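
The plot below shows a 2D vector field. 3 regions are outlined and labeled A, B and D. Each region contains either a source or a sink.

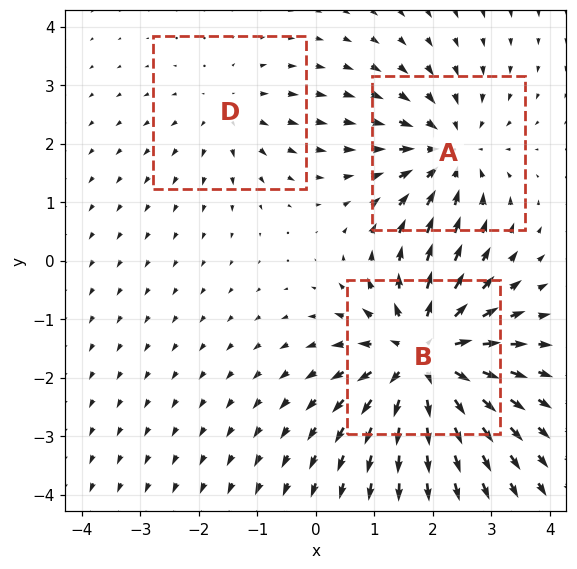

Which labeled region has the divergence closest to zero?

D

Divergence at each region's feature centre — A: about -3, B: about +5, D: about +2. Region D is closest to zero.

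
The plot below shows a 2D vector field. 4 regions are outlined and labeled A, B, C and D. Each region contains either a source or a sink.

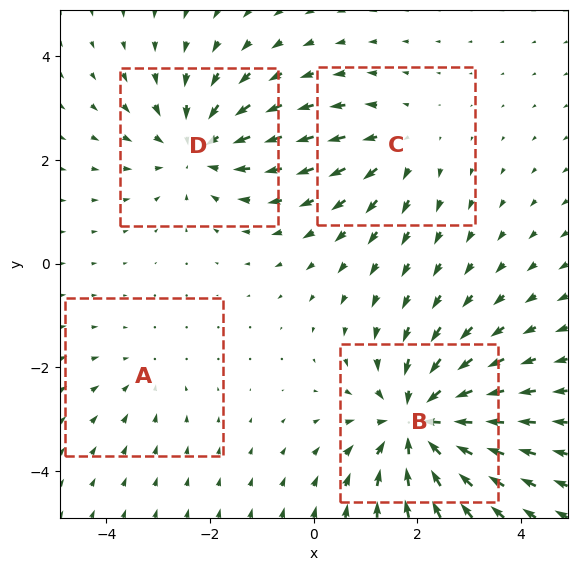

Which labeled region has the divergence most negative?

Divergence at each region's feature centre — A: about -2, B: about -6, C: about +3, D: about -4. Region B is most negative.

B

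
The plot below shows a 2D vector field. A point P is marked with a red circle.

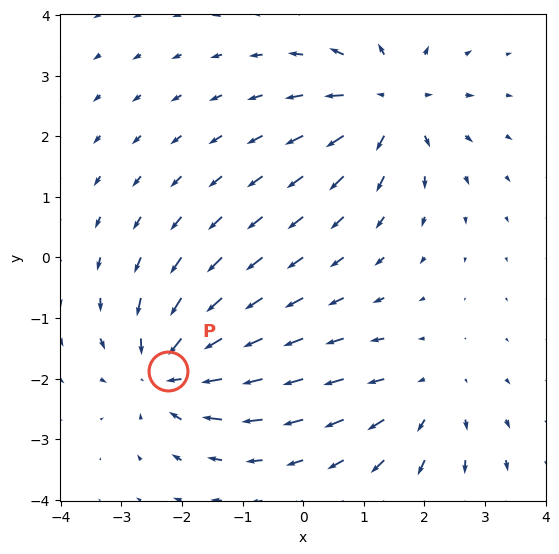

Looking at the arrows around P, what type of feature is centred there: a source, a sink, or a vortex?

At P (-2.2, -1.9) the arrows converge inward. Divergence about -5, curl ≈0 — negative divergence with near-zero curl is a sink.

sink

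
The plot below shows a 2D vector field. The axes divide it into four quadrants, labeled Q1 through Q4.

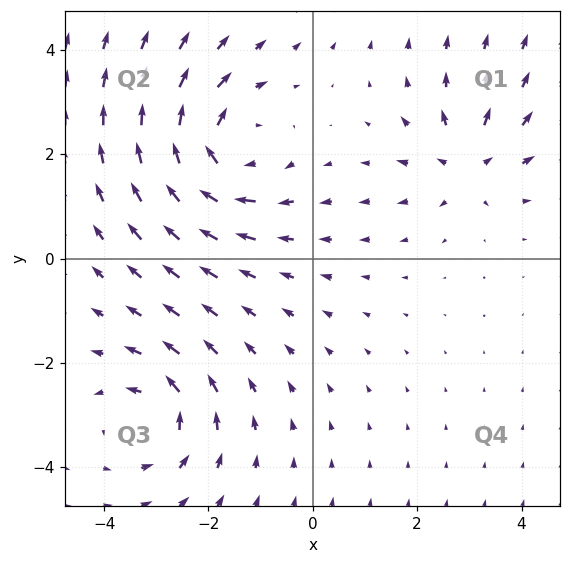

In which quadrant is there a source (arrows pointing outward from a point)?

The source sits at approximately (3.0, 1.8), which lies in quadrant Q1. The divergence there is about +4, positive as expected for a source.

Q1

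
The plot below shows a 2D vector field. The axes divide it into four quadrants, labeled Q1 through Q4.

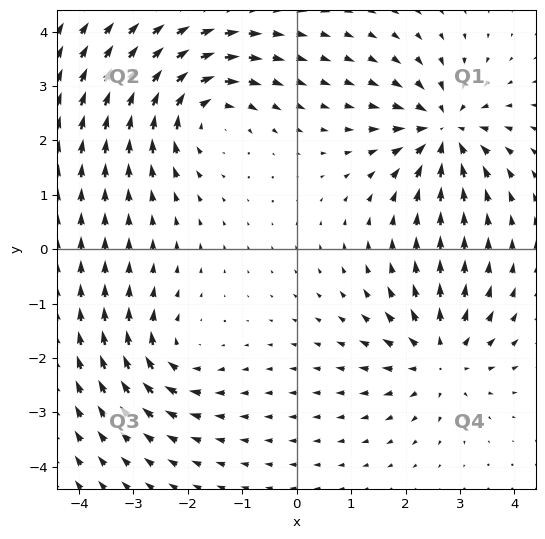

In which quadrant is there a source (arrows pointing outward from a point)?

The source sits at approximately (2.6, -2.0), which lies in quadrant Q4. The divergence there is about +5, positive as expected for a source.

Q4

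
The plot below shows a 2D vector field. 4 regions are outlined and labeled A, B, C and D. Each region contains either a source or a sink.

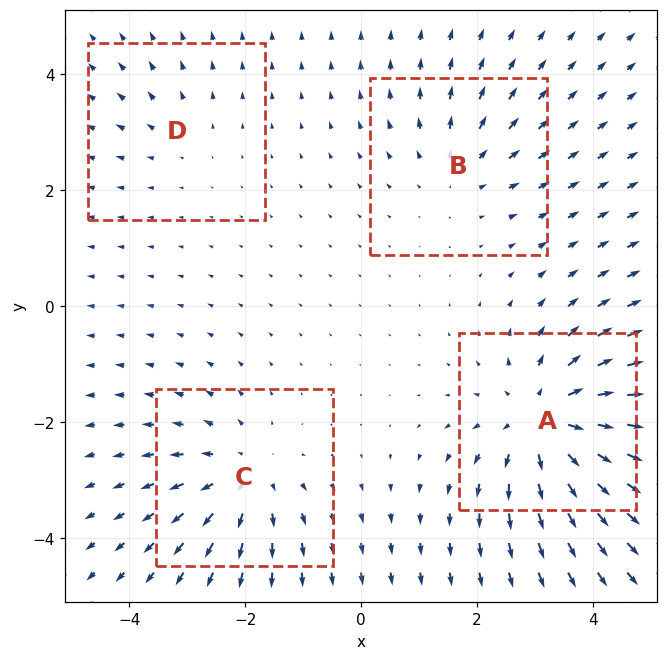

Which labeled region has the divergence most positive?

A

Divergence at each region's feature centre — A: about +6, B: about +3, C: about +4, D: about +2. Region A is most positive.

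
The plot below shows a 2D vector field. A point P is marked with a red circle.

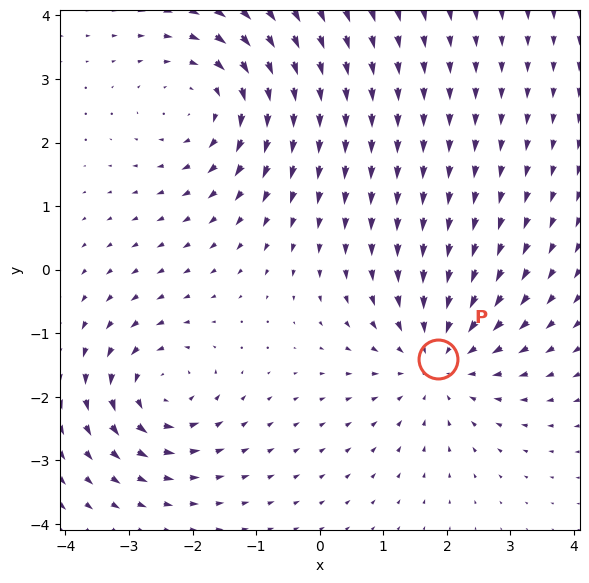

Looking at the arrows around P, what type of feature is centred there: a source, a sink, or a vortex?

At P (1.9, -1.4) the arrows converge inward. Divergence about -4, curl ≈0 — negative divergence with near-zero curl is a sink.

sink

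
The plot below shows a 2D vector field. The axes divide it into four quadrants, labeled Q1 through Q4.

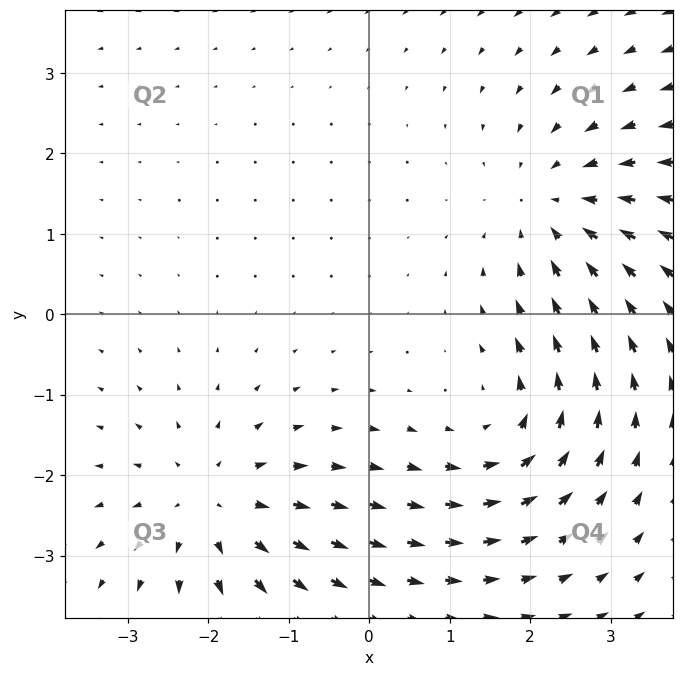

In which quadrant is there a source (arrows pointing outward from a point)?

Q3

The source sits at approximately (-1.9, -2.4), which lies in quadrant Q3. The divergence there is about +3, positive as expected for a source.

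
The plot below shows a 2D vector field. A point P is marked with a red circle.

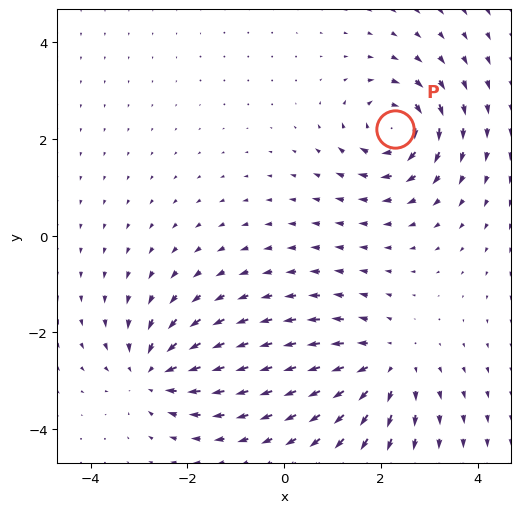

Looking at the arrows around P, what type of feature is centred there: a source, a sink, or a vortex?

At P (2.3, 2.2) the arrows circulate clockwise. Divergence ≈0, curl about -5 — near-zero divergence with nonzero curl is a vortex.

vortex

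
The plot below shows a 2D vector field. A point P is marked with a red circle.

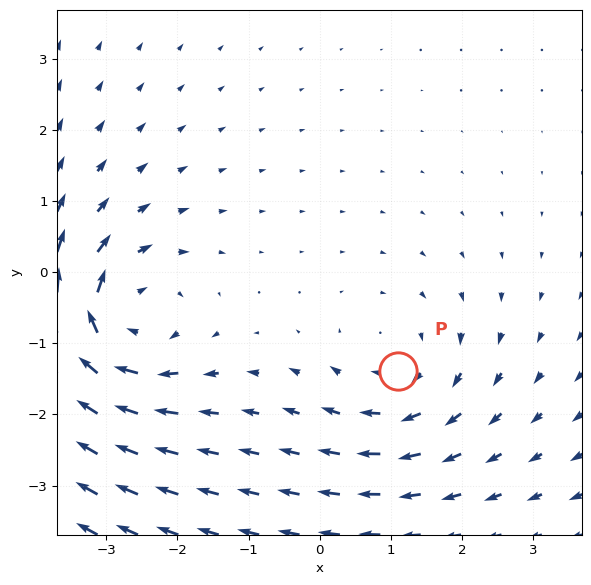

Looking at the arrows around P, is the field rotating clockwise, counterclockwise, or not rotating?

Near P at (1.1, -1.4) the arrows circulate clockwise. The curl (z-component) there is about -3; negative curl means clockwise rotation.

clockwise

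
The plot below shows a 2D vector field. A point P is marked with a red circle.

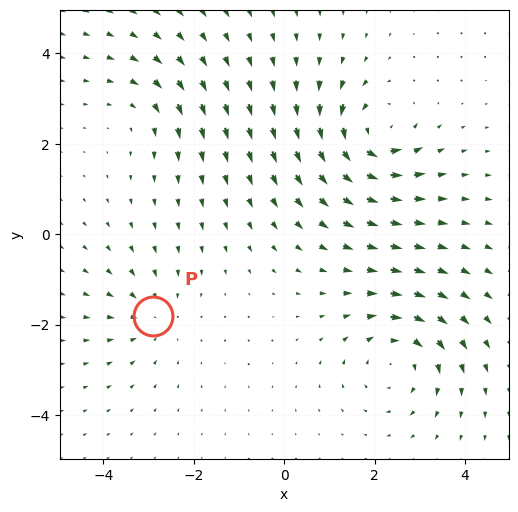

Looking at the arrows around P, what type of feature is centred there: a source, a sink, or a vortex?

sink

At P (-2.9, -1.8) the arrows converge inward. Divergence about -3, curl ≈0 — negative divergence with near-zero curl is a sink.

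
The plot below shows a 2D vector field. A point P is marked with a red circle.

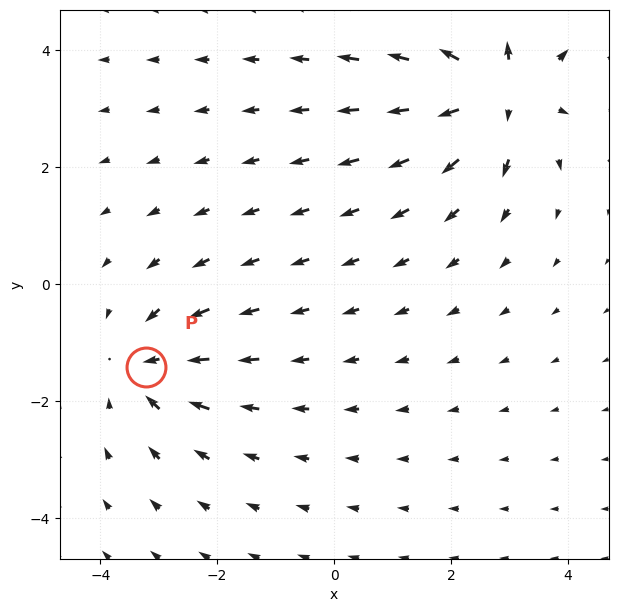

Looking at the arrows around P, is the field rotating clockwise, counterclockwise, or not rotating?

not rotating

Near P at (-3.2, -1.4) the arrows show no circulation. The curl there is ≈0.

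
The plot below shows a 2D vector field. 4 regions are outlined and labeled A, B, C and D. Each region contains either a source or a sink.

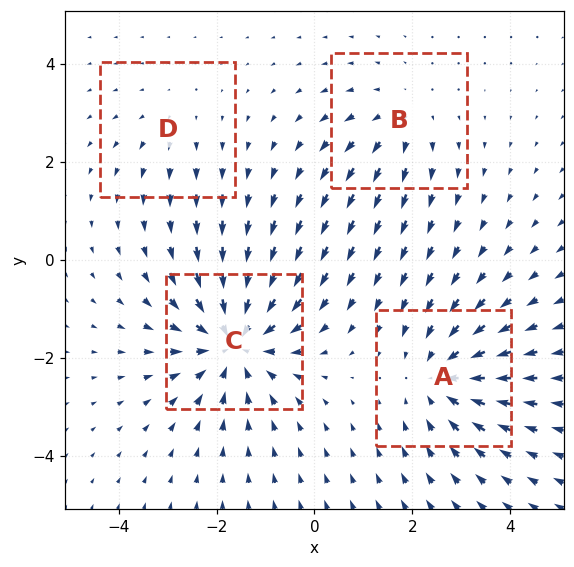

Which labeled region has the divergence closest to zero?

D

Divergence at each region's feature centre — A: about -4, B: about +3, C: about -6, D: about +2. Region D is closest to zero.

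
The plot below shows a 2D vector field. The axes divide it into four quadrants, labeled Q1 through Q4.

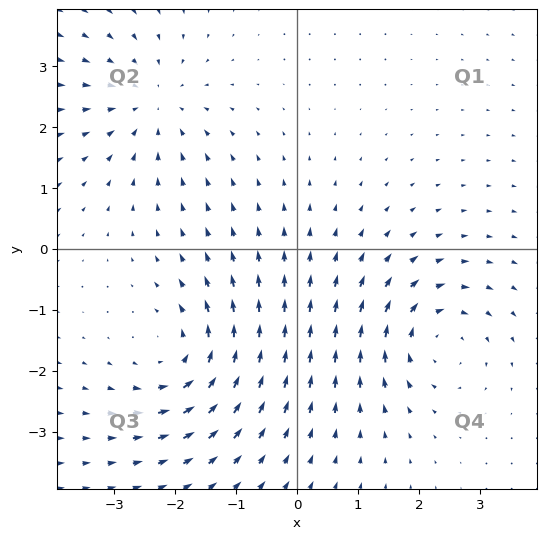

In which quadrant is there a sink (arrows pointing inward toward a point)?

Q2

The sink sits at approximately (-2.4, 2.4), which lies in quadrant Q2. The divergence there is about -3, negative as expected for a sink.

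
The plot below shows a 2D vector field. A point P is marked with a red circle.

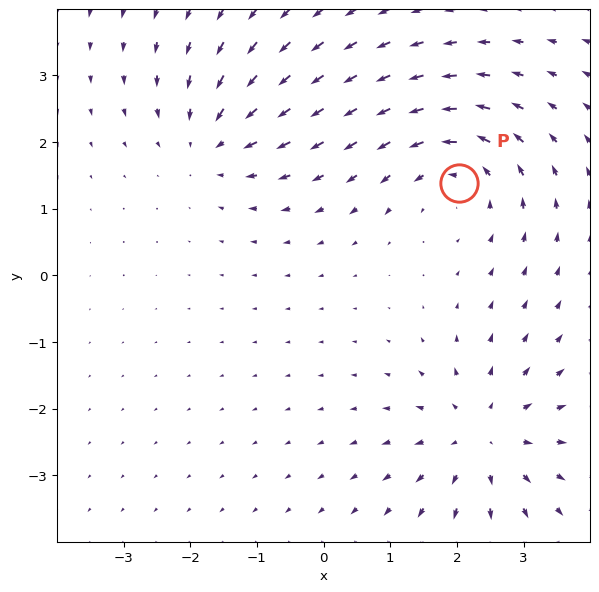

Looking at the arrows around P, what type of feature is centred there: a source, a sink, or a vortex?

vortex

At P (2.0, 1.4) the arrows circulate counterclockwise. Divergence ≈0, curl about +3 — near-zero divergence with nonzero curl is a vortex.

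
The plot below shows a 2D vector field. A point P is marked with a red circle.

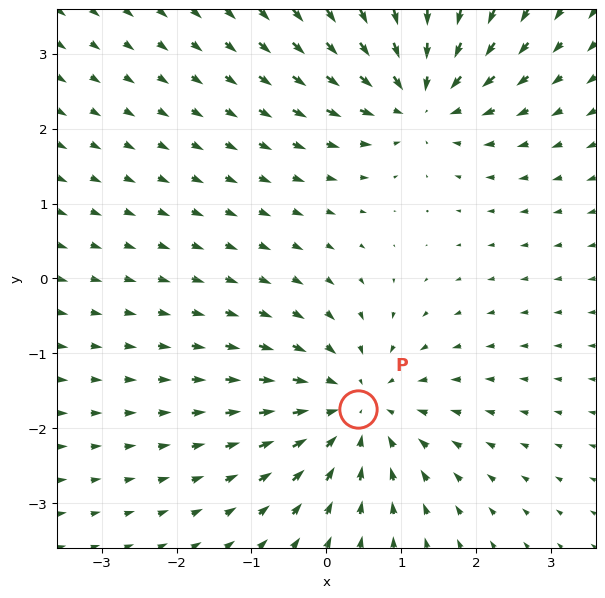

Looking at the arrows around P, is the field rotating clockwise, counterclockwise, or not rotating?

Near P at (0.4, -1.7) the arrows show no circulation. The curl there is ≈0.

not rotating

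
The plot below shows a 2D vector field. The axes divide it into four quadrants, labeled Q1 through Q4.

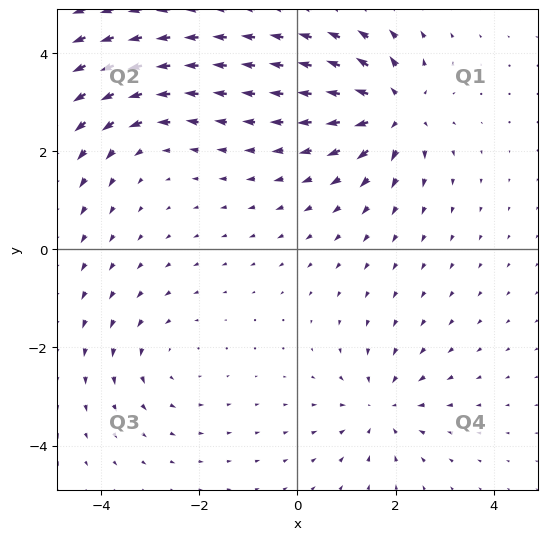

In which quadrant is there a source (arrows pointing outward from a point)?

The source sits at approximately (2.0, 2.8), which lies in quadrant Q1. The divergence there is about +7, positive as expected for a source.

Q1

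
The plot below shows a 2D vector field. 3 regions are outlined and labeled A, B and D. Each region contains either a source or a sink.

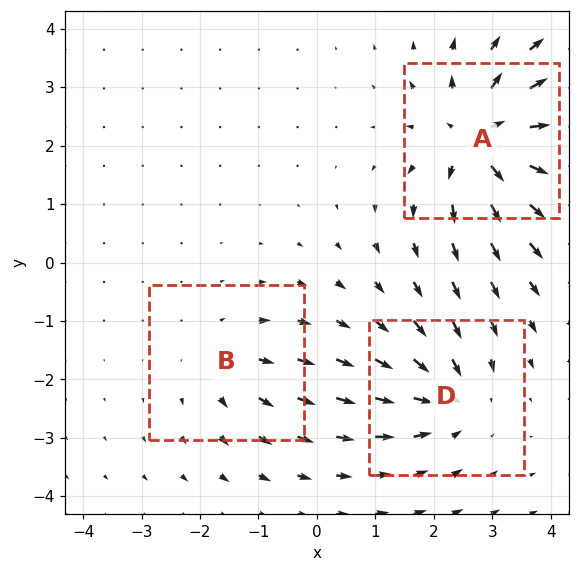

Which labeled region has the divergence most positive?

A

Divergence at each region's feature centre — A: about +6, B: about +2, D: about -4. Region A is most positive.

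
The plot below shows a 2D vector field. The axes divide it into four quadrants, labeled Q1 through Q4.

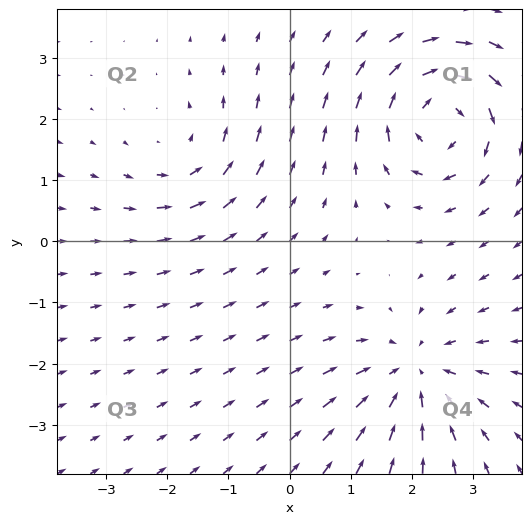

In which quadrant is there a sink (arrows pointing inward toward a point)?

The sink sits at approximately (2.1, -2.2), which lies in quadrant Q4. The divergence there is about -4, negative as expected for a sink.

Q4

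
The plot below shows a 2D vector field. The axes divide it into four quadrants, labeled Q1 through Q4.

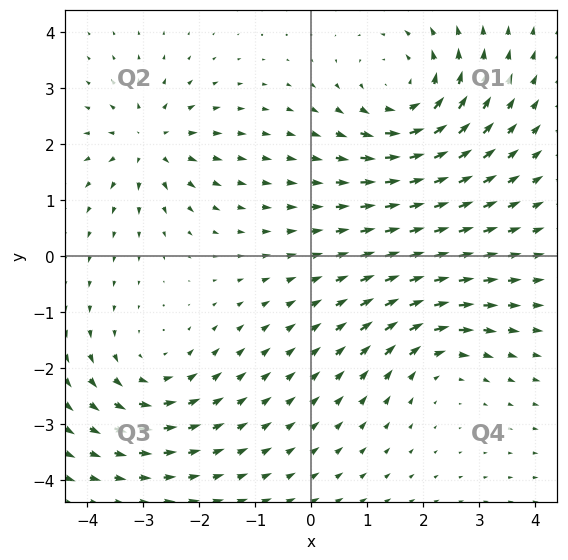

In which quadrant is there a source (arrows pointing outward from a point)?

Q2

The source sits at approximately (-2.9, 2.0), which lies in quadrant Q2. The divergence there is about +4, positive as expected for a source.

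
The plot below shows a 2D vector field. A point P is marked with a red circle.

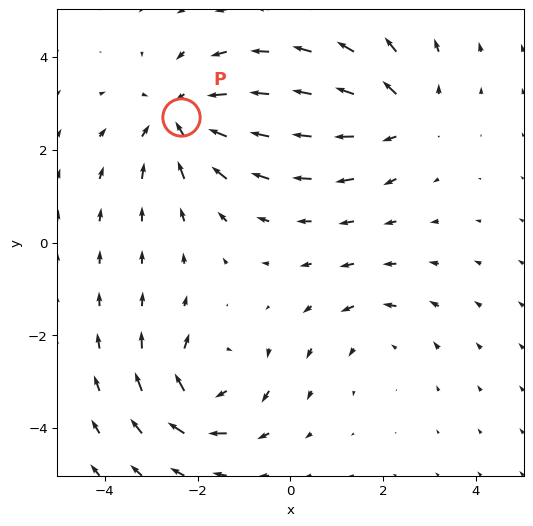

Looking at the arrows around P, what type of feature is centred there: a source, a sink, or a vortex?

At P (-2.4, 2.7) the arrows converge inward. Divergence about -5, curl ≈0 — negative divergence with near-zero curl is a sink.

sink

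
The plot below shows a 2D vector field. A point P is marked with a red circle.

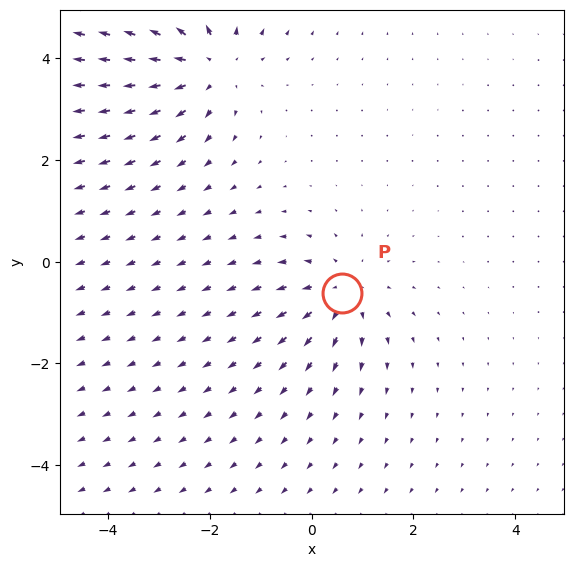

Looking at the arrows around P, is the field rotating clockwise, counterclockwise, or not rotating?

not rotating

Near P at (0.6, -0.6) the arrows show no circulation. The curl there is ≈0.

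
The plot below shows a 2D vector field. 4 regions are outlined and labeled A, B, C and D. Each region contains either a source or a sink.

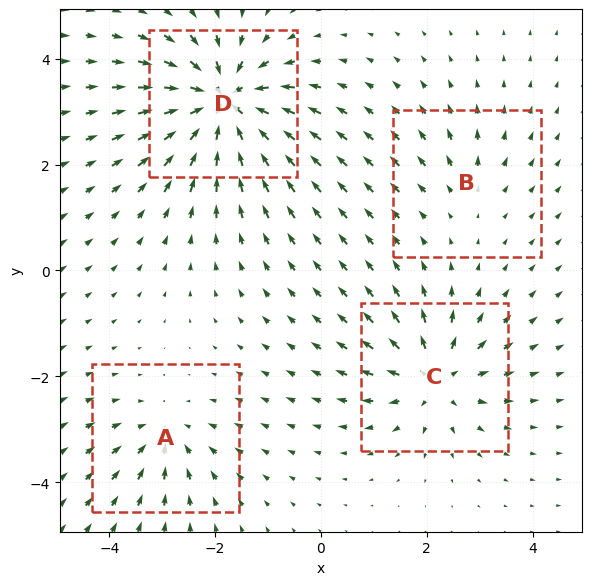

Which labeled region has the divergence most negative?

Divergence at each region's feature centre — A: about -4, B: about +2, C: about +6, D: about -9. Region D is most negative.

D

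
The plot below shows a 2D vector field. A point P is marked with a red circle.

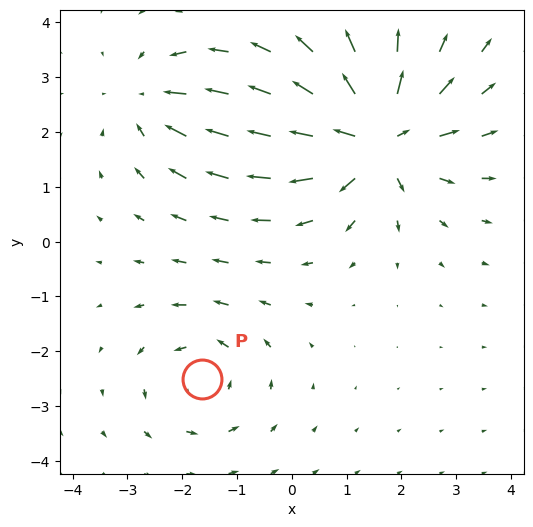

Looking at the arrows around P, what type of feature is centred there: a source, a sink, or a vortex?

vortex

At P (-1.6, -2.5) the arrows circulate counterclockwise. Divergence ≈0, curl about +3 — near-zero divergence with nonzero curl is a vortex.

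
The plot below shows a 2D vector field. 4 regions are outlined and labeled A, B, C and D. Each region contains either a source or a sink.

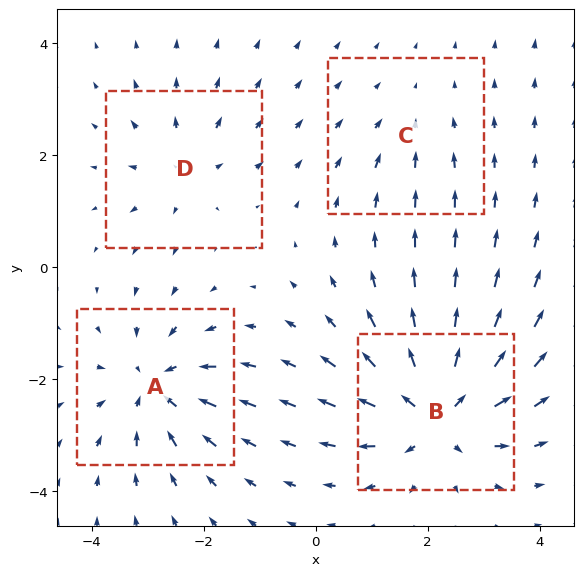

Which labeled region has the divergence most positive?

B

Divergence at each region's feature centre — A: about -6, B: about +7, C: about -2, D: about +4. Region B is most positive.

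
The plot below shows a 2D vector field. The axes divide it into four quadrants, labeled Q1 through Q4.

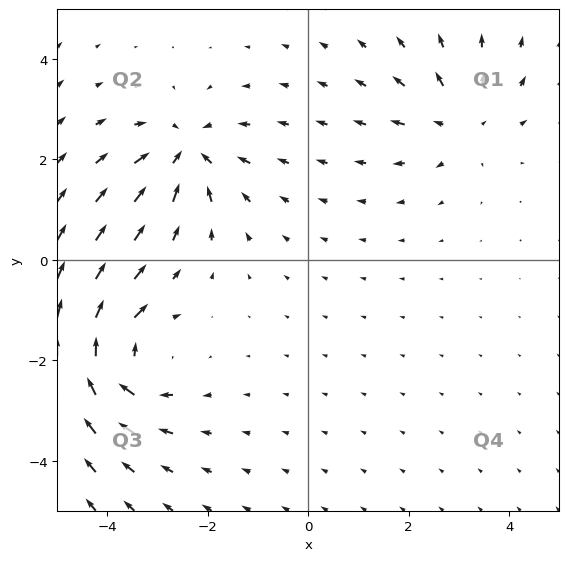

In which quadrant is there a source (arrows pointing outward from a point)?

Q1

The source sits at approximately (3.0, 2.8), which lies in quadrant Q1. The divergence there is about +3, positive as expected for a source.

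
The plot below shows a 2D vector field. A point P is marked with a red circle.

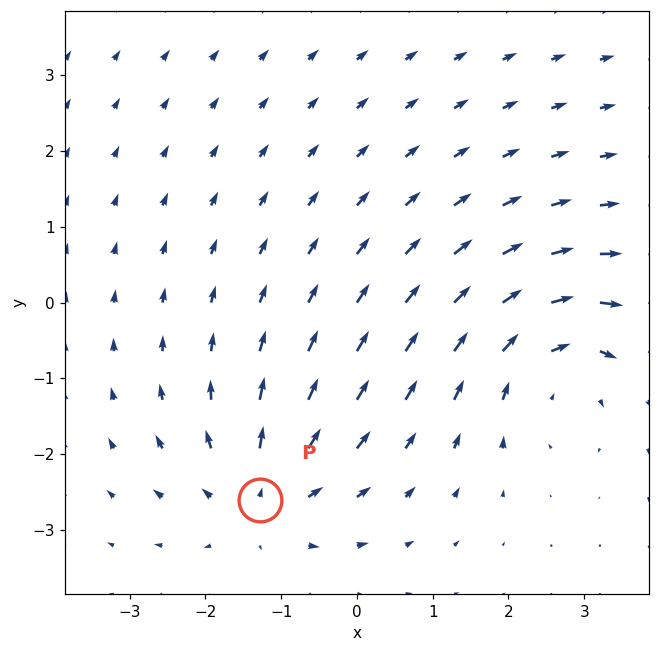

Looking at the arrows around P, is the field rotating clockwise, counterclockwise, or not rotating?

not rotating

Near P at (-1.3, -2.6) the arrows show no circulation. The curl there is ≈0.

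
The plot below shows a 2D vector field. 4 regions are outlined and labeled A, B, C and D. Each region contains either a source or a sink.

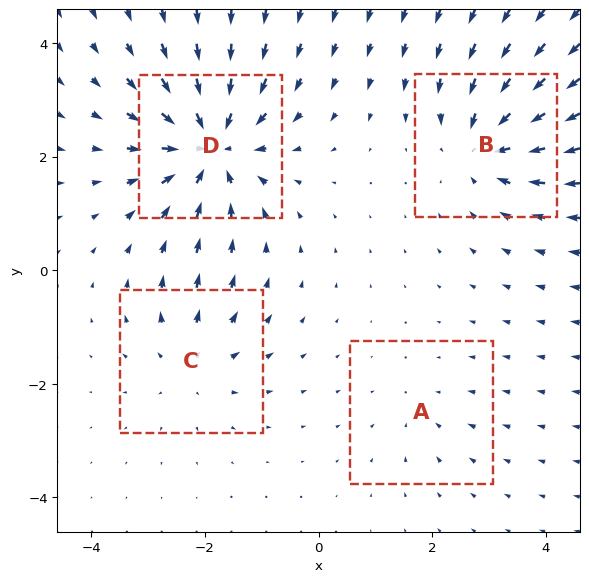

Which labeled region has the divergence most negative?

Divergence at each region's feature centre — A: about -2, B: about -5, C: about +4, D: about -8. Region D is most negative.

D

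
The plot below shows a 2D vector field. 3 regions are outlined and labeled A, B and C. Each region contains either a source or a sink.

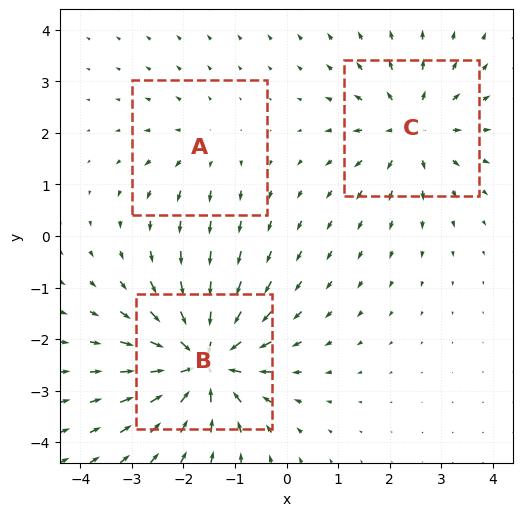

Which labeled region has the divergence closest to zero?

A

Divergence at each region's feature centre — A: about +2, B: about -6, C: about +4. Region A is closest to zero.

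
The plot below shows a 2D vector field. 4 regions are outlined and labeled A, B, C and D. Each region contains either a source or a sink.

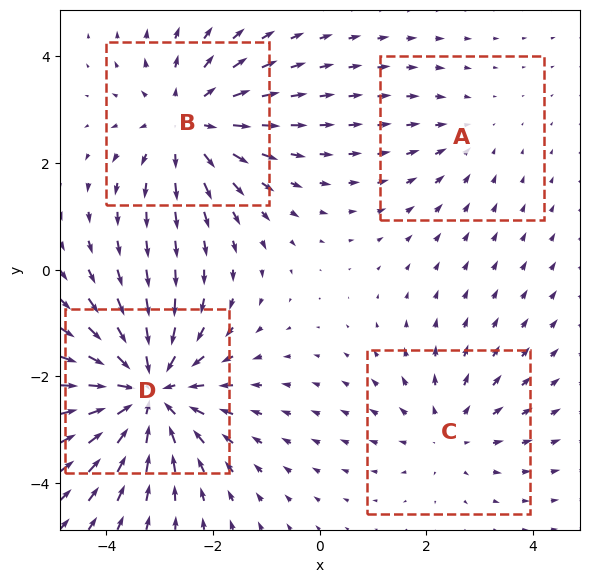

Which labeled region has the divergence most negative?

D

Divergence at each region's feature centre — A: about -2, B: about +4, C: about +3, D: about -6. Region D is most negative.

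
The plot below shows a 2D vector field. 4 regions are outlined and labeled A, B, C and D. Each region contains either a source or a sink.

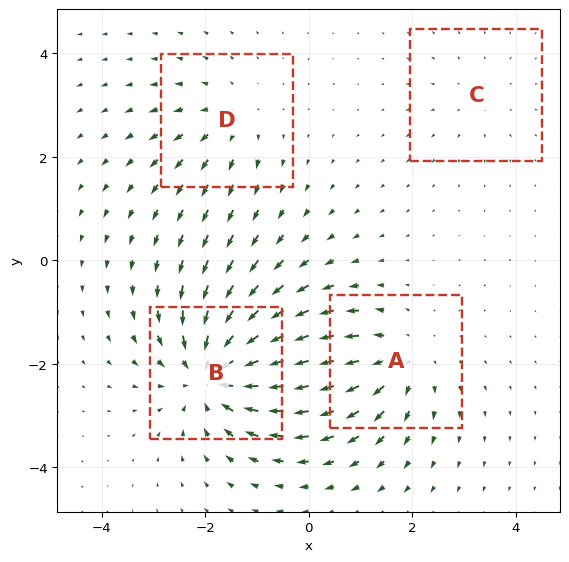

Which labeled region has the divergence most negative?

Divergence at each region's feature centre — A: about +4, B: about -7, C: about +2, D: about +3. Region B is most negative.

B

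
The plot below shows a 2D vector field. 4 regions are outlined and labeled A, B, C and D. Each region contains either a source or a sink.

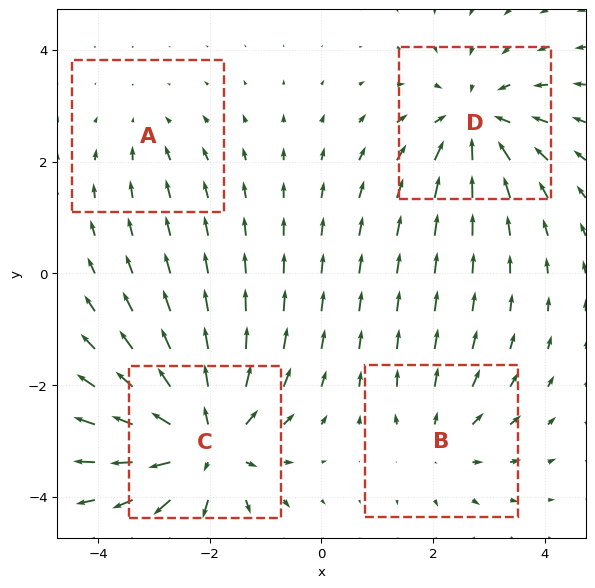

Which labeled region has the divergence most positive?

C

Divergence at each region's feature centre — A: about -2, B: about +3, C: about +6, D: about -5. Region C is most positive.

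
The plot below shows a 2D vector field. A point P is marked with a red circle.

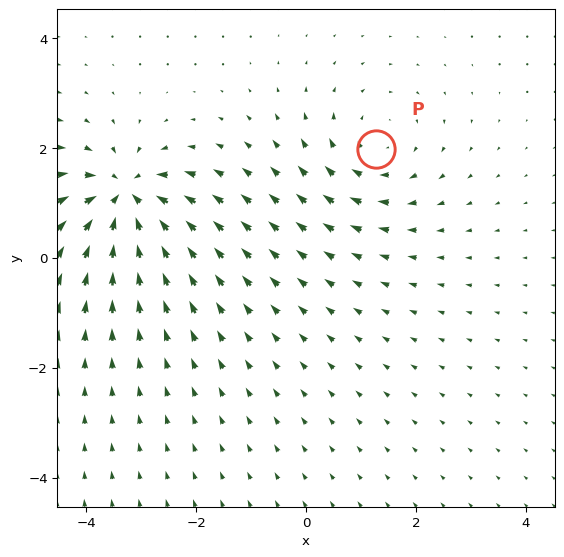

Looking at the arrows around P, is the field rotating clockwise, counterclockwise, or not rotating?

Near P at (1.3, 2.0) the arrows circulate clockwise. The curl (z-component) there is about -3; negative curl means clockwise rotation.

clockwise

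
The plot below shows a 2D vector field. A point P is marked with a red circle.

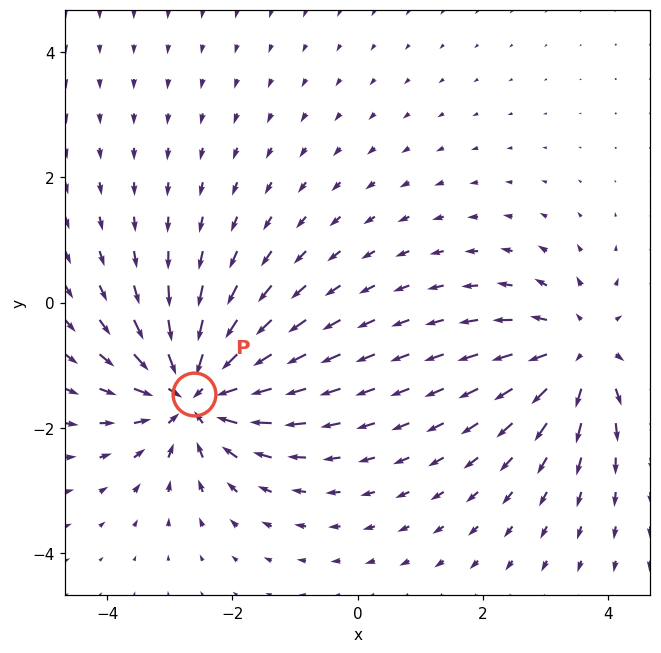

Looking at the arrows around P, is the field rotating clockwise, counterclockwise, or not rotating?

Near P at (-2.6, -1.5) the arrows show no circulation. The curl there is ≈0.

not rotating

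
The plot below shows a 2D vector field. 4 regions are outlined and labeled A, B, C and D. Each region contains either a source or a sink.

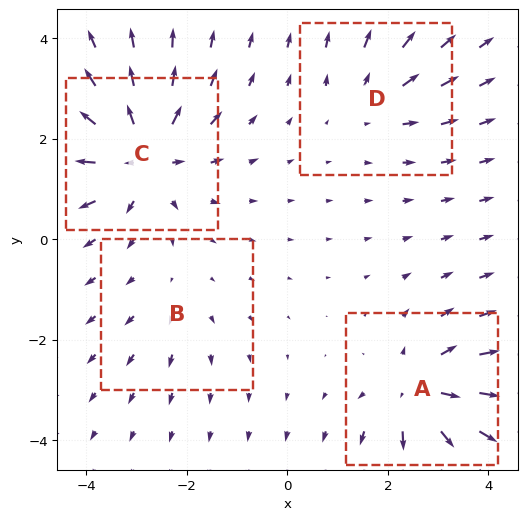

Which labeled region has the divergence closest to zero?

B

Divergence at each region's feature centre — A: about +6, B: about +2, C: about +7, D: about +3. Region B is closest to zero.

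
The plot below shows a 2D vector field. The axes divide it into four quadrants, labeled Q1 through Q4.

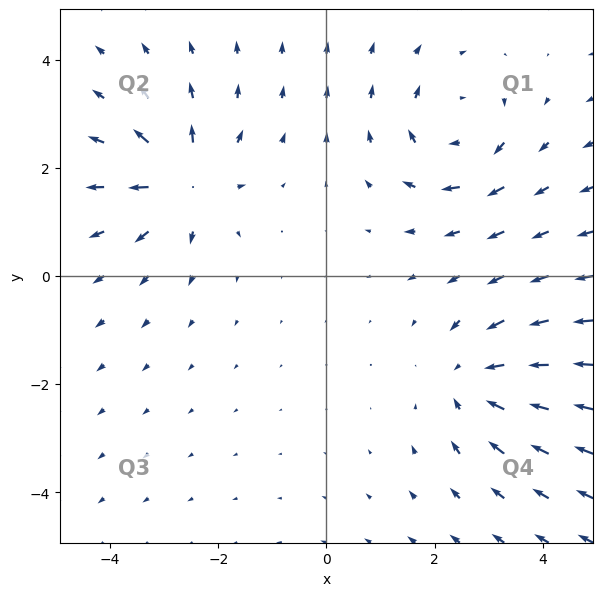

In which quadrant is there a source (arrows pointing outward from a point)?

Q2

The source sits at approximately (-2.7, 1.7), which lies in quadrant Q2. The divergence there is about +5, positive as expected for a source.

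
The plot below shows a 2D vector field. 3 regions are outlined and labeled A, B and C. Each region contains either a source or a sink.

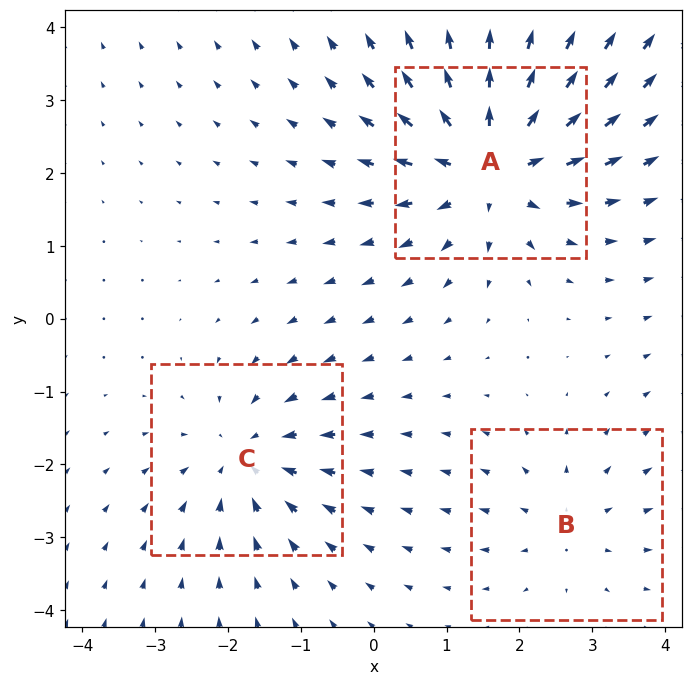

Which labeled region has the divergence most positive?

Divergence at each region's feature centre — A: about +5, B: about +2, C: about -3. Region A is most positive.

A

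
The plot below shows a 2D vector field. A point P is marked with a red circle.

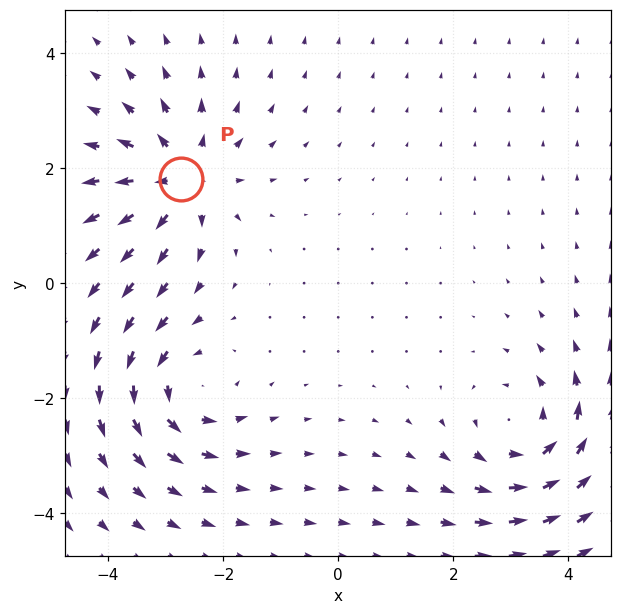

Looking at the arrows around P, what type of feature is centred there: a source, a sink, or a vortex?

At P (-2.7, 1.8) the arrows spread outward. Divergence about +5, curl ≈0 — positive divergence with near-zero curl is a source.

source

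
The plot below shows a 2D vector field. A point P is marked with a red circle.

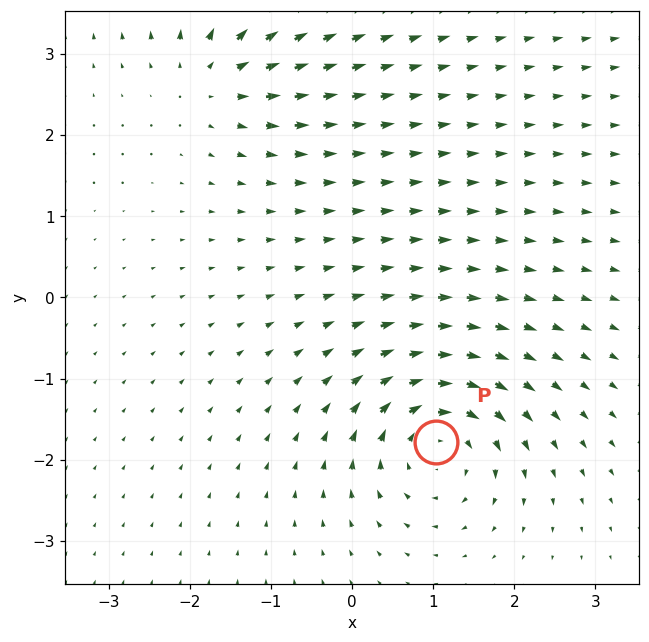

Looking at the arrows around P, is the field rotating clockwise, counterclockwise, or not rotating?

clockwise

Near P at (1.0, -1.8) the arrows circulate clockwise. The curl (z-component) there is about -7; negative curl means clockwise rotation.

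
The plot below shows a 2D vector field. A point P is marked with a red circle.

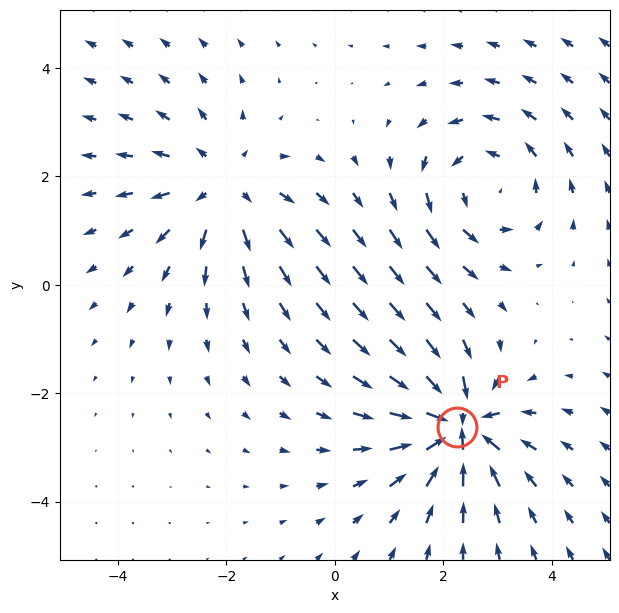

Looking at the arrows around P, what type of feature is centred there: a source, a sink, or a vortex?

sink

At P (2.3, -2.6) the arrows converge inward. Divergence about -7, curl ≈0 — negative divergence with near-zero curl is a sink.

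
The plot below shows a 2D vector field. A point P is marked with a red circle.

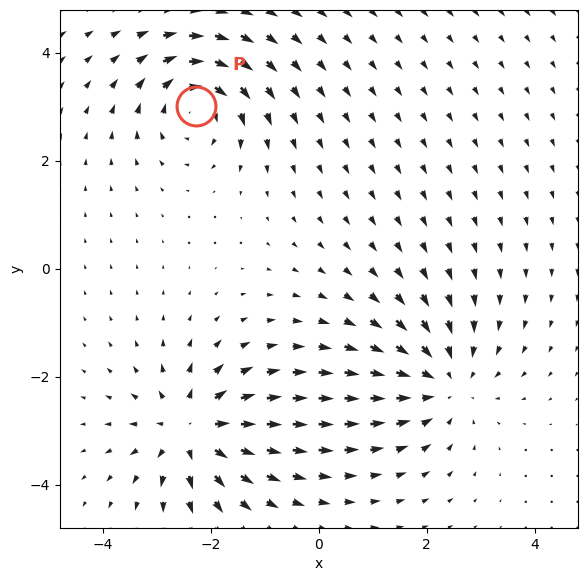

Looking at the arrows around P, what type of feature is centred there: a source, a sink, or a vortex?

At P (-2.3, 3.0) the arrows circulate clockwise. Divergence ≈0, curl about -5 — near-zero divergence with nonzero curl is a vortex.

vortex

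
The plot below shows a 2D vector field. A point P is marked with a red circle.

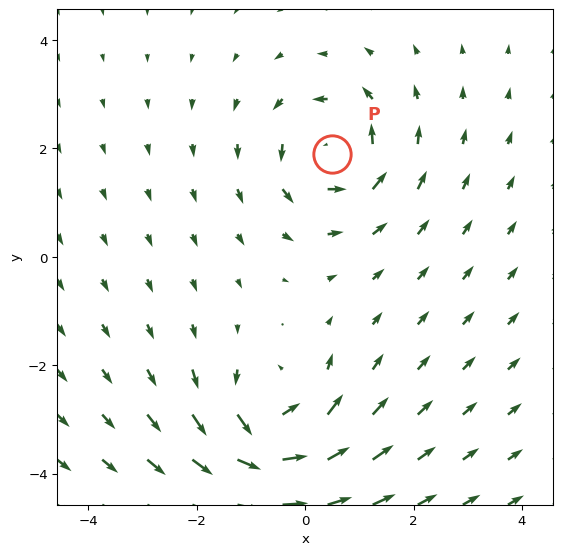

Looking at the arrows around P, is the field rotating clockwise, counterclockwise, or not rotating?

counterclockwise

Near P at (0.5, 1.9) the arrows circulate counterclockwise. The curl (z-component) there is about +5; positive curl means counterclockwise rotation.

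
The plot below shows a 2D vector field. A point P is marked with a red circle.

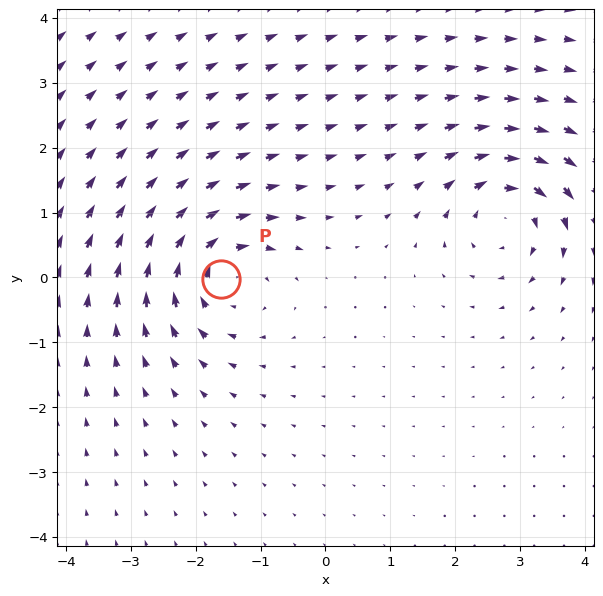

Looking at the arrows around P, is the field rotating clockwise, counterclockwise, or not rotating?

Near P at (-1.6, -0.0) the arrows circulate clockwise. The curl (z-component) there is about -5; negative curl means clockwise rotation.

clockwise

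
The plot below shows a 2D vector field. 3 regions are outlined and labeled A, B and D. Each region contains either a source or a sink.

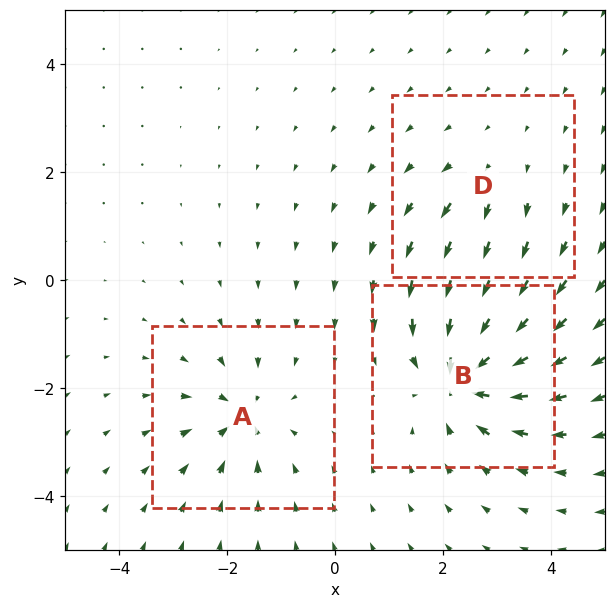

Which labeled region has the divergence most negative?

B

Divergence at each region's feature centre — A: about -4, B: about -6, D: about +2. Region B is most negative.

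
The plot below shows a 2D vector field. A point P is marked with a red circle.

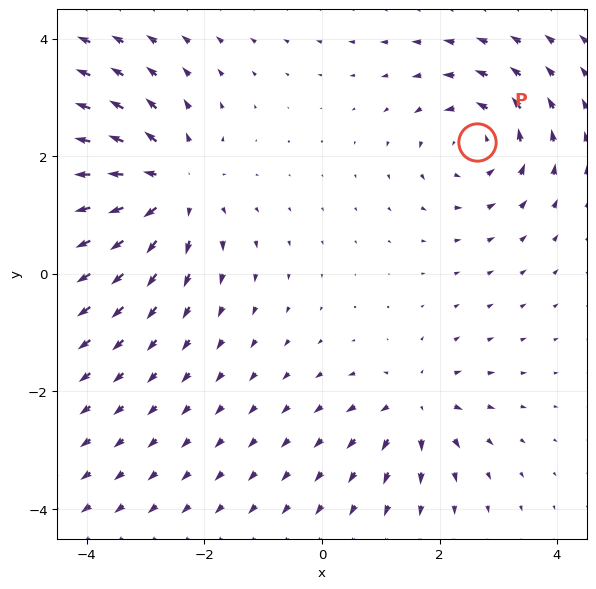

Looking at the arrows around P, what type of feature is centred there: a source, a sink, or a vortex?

vortex

At P (2.6, 2.2) the arrows circulate counterclockwise. Divergence ≈0, curl about +4 — near-zero divergence with nonzero curl is a vortex.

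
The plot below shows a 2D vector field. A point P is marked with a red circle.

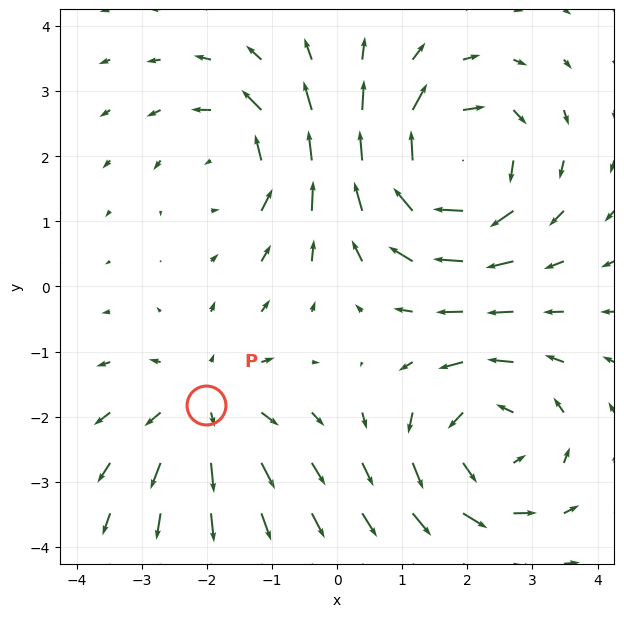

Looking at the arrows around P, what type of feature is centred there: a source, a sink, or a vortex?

At P (-2.0, -1.8) the arrows spread outward. Divergence about +2, curl ≈0 — positive divergence with near-zero curl is a source.

source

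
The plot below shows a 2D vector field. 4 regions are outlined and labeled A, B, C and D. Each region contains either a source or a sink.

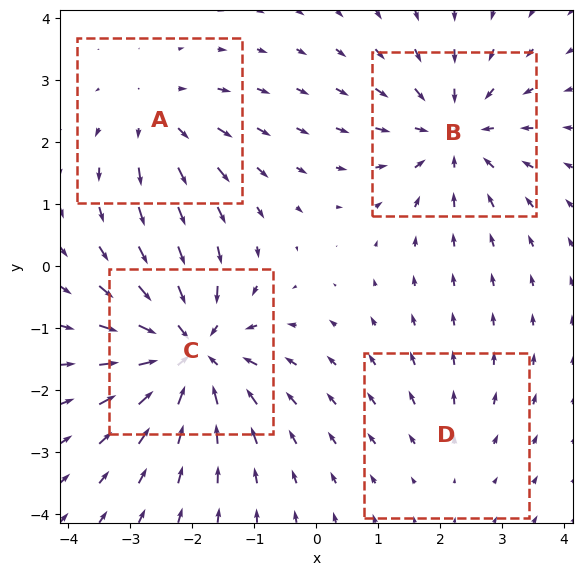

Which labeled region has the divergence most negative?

C

Divergence at each region's feature centre — A: about +3, B: about -5, C: about -7, D: about +2. Region C is most negative.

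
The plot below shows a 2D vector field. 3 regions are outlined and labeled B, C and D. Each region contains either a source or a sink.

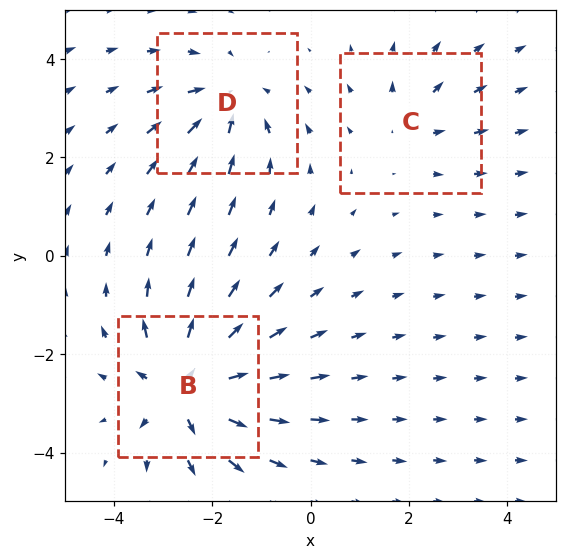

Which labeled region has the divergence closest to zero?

Divergence at each region's feature centre — B: about +5, C: about +2, D: about -3. Region C is closest to zero.

C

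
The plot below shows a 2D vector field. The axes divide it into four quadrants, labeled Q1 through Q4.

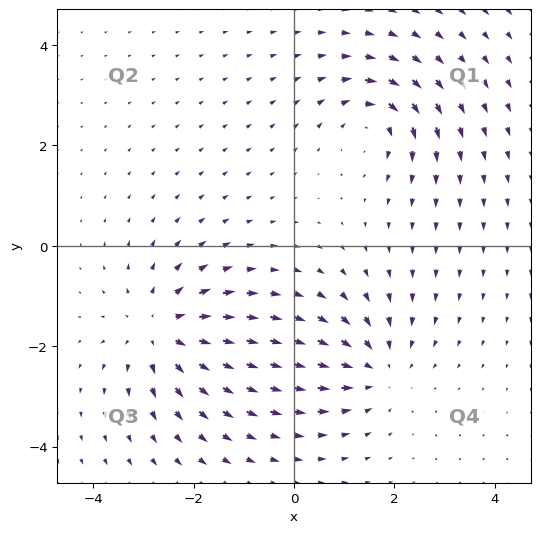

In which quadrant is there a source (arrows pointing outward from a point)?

Q3

The source sits at approximately (-2.7, -1.7), which lies in quadrant Q3. The divergence there is about +5, positive as expected for a source.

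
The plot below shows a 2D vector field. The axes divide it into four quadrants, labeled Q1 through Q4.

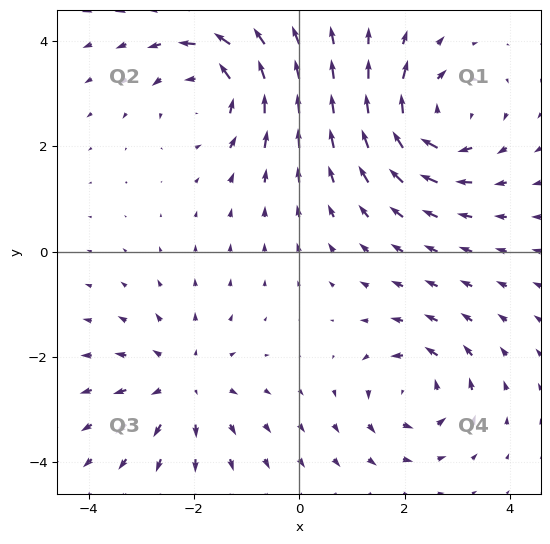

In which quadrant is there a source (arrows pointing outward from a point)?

Q3

The source sits at approximately (-2.2, -2.5), which lies in quadrant Q3. The divergence there is about +4, positive as expected for a source.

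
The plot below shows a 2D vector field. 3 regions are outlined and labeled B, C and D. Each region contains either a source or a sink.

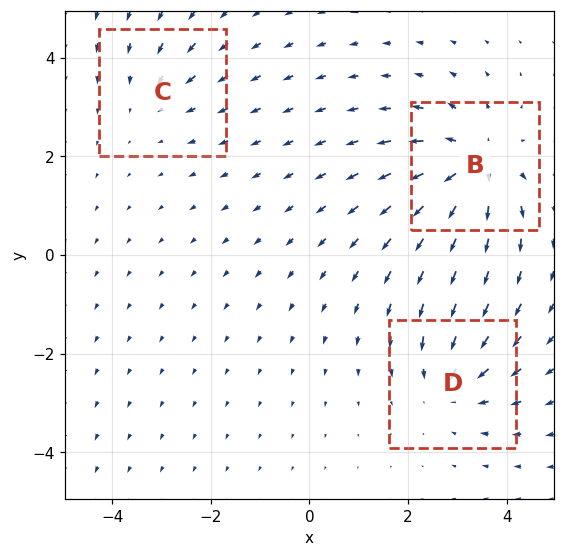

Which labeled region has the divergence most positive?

Divergence at each region's feature centre — B: about +4, C: about -2, D: about -3. Region B is most positive.

B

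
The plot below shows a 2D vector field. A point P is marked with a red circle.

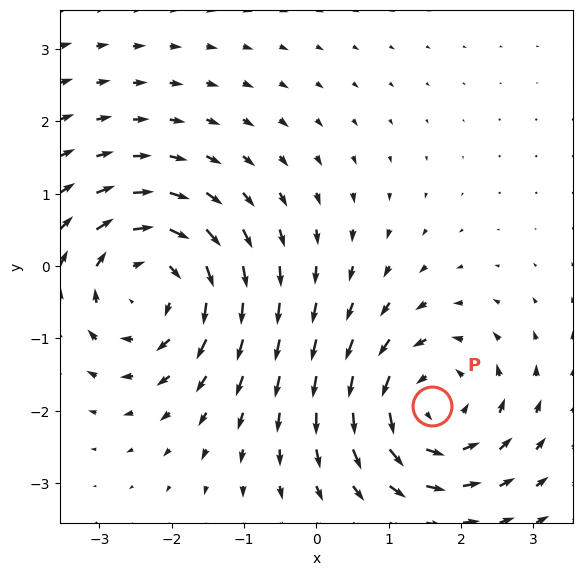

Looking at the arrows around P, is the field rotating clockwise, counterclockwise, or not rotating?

Near P at (1.6, -1.9) the arrows circulate counterclockwise. The curl (z-component) there is about +4; positive curl means counterclockwise rotation.

counterclockwise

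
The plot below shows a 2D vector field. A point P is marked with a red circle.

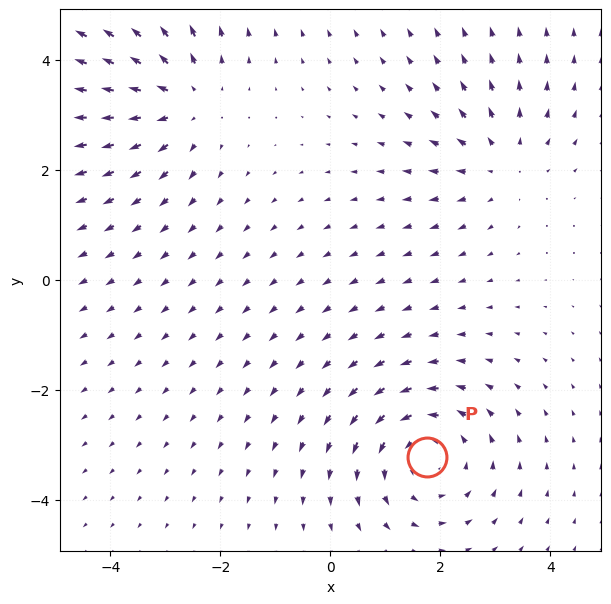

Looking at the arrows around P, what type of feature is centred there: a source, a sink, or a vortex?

At P (1.8, -3.2) the arrows circulate counterclockwise. Divergence ≈0, curl about +4 — near-zero divergence with nonzero curl is a vortex.

vortex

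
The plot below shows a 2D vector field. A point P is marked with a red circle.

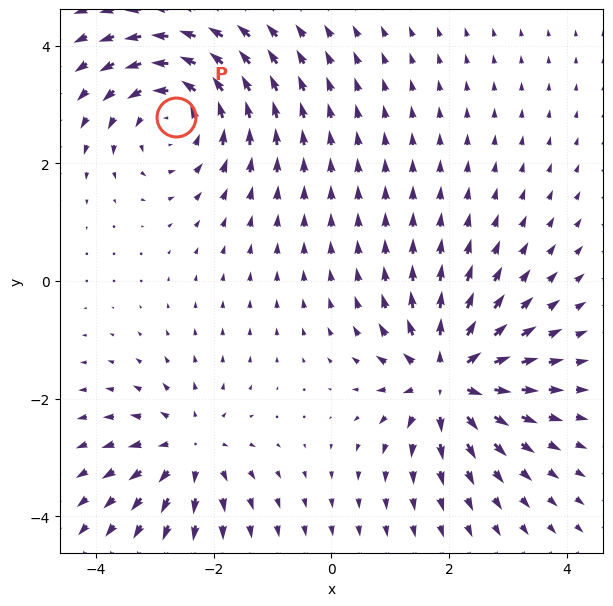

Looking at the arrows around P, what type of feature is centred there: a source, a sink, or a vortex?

At P (-2.6, 2.8) the arrows circulate counterclockwise. Divergence ≈0, curl about +4 — near-zero divergence with nonzero curl is a vortex.

vortex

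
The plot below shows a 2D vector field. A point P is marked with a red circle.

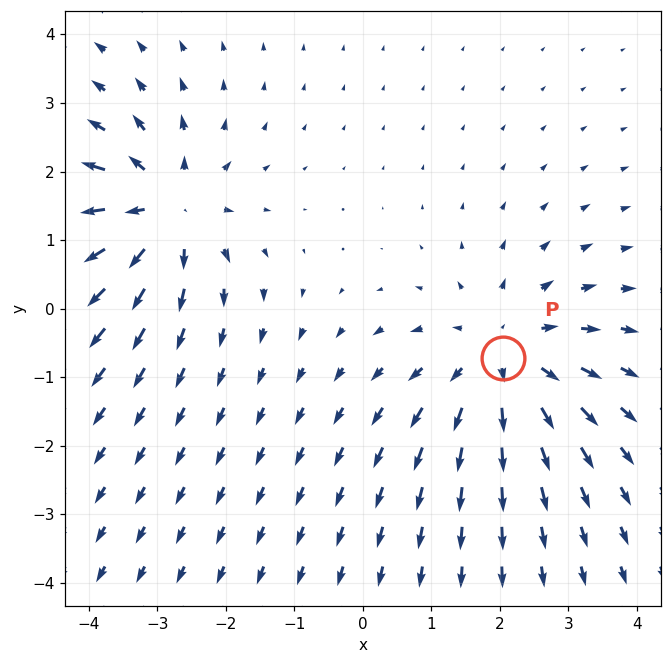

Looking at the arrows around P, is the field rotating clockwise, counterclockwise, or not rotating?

not rotating

Near P at (2.0, -0.7) the arrows show no circulation. The curl there is ≈0.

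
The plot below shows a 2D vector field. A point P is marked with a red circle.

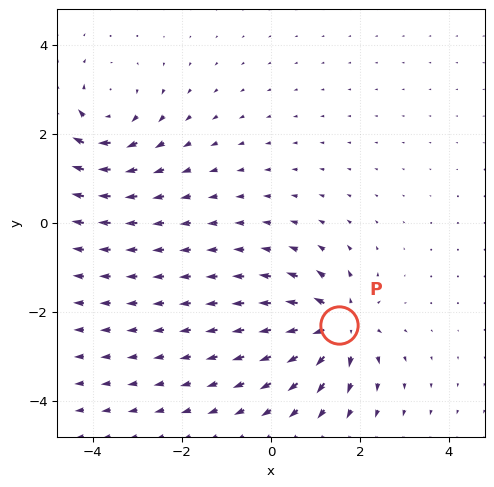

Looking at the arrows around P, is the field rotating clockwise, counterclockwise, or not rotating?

not rotating

Near P at (1.5, -2.3) the arrows show no circulation. The curl there is ≈0.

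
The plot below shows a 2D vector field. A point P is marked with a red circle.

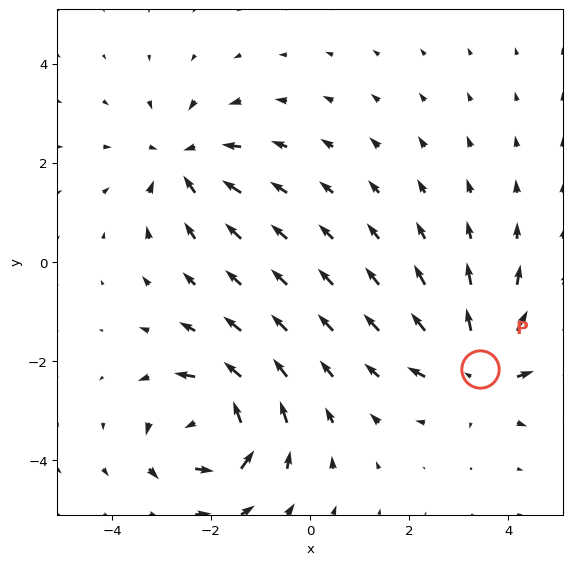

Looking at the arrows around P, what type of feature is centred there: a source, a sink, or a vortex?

At P (3.4, -2.2) the arrows spread outward. Divergence about +5, curl ≈0 — positive divergence with near-zero curl is a source.

source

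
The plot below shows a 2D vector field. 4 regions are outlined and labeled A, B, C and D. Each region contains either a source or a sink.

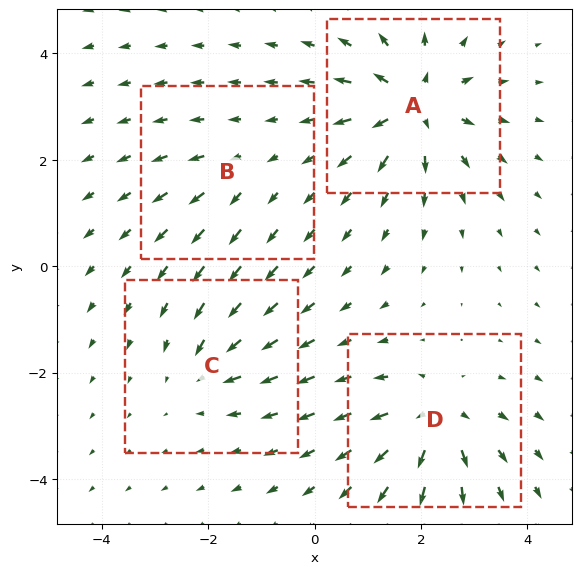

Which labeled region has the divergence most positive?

Divergence at each region's feature centre — A: about +8, B: about +2, C: about -4, D: about +6. Region A is most positive.

A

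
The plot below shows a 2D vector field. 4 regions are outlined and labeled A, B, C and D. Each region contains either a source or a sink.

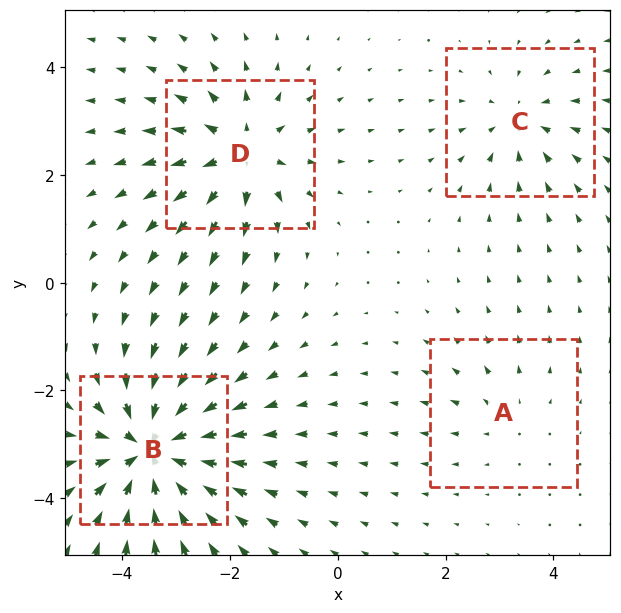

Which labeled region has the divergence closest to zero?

Divergence at each region's feature centre — A: about +2, B: about -8, C: about -4, D: about +6. Region A is closest to zero.

A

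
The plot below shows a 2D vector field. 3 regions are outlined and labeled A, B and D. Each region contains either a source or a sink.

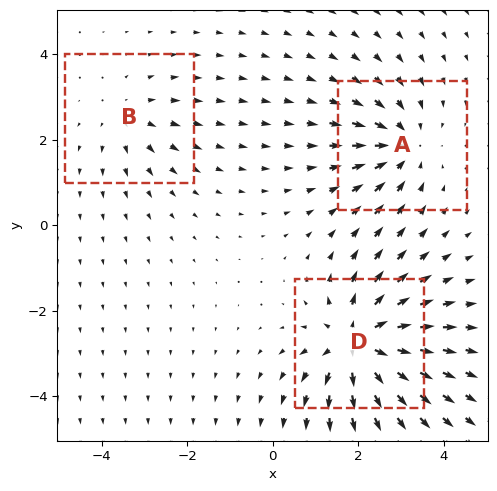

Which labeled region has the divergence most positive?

Divergence at each region's feature centre — A: about -3, B: about +2, D: about +5. Region D is most positive.

D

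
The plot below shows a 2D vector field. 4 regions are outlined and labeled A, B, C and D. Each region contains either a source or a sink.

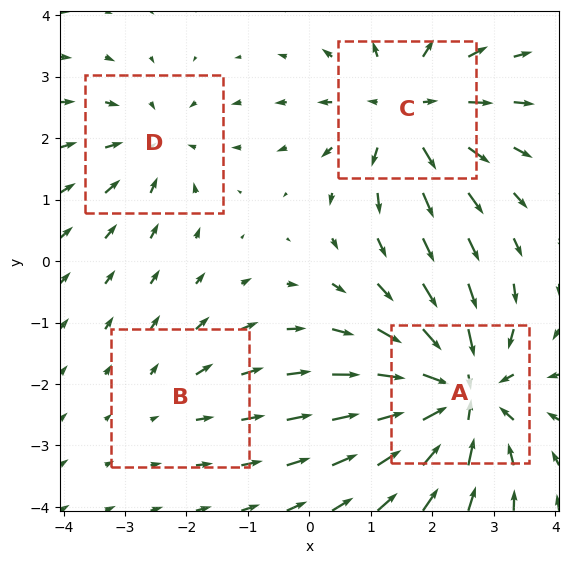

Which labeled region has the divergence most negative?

Divergence at each region's feature centre — A: about -6, B: about +2, C: about +5, D: about -3. Region A is most negative.

A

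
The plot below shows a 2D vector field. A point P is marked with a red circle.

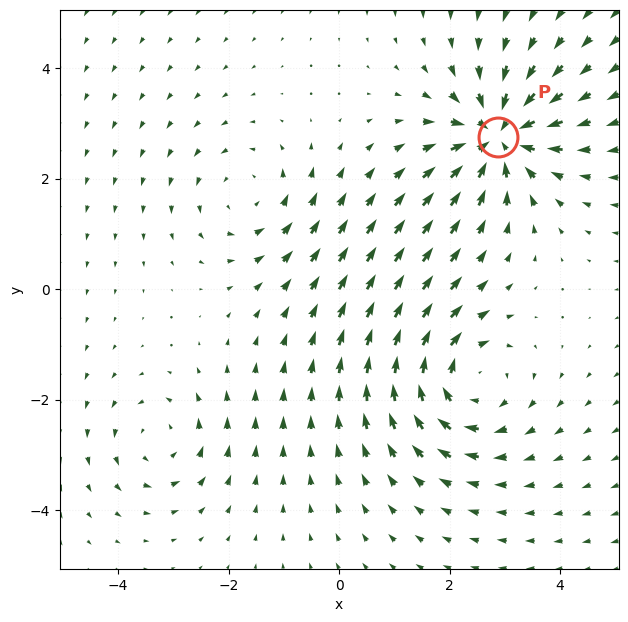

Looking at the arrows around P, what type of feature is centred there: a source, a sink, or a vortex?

sink

At P (2.9, 2.8) the arrows converge inward. Divergence about -6, curl ≈0 — negative divergence with near-zero curl is a sink.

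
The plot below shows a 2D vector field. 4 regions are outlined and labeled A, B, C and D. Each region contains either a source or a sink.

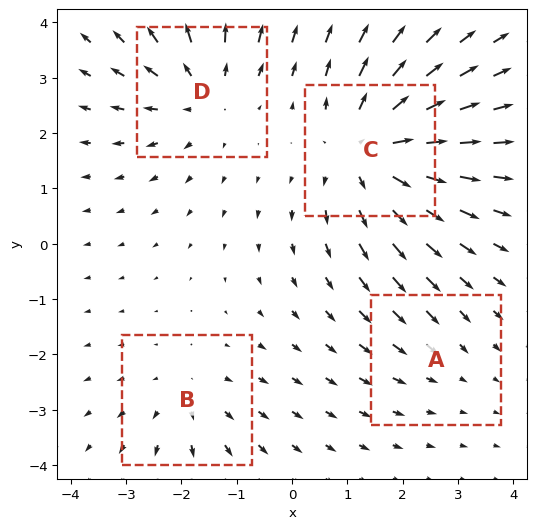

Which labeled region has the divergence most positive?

Divergence at each region's feature centre — A: about -2, B: about +3, C: about +6, D: about +4. Region C is most positive.

C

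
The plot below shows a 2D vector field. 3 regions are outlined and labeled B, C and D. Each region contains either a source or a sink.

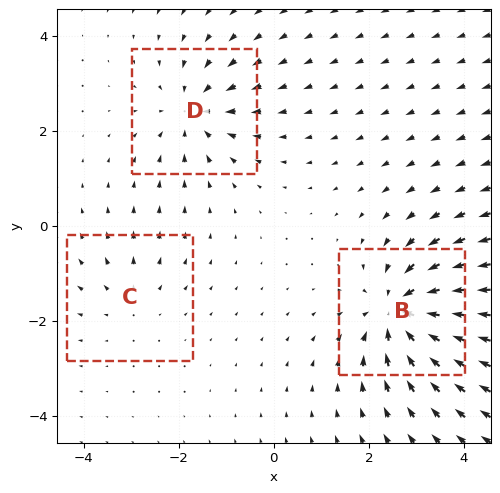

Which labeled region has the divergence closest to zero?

Divergence at each region's feature centre — B: about -5, C: about +2, D: about -4. Region C is closest to zero.

C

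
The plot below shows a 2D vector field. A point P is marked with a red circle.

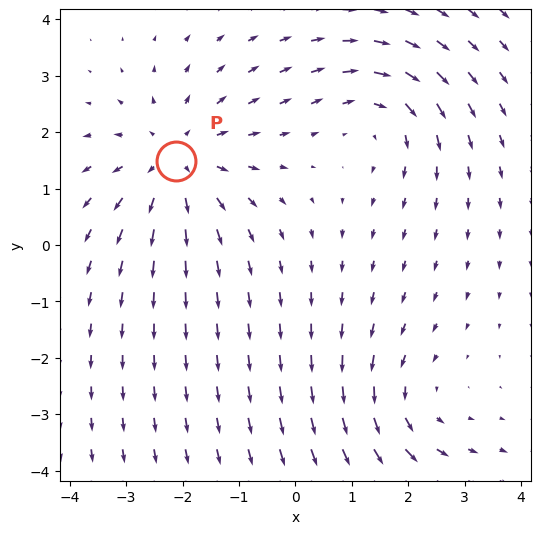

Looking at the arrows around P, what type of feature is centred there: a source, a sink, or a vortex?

source

At P (-2.1, 1.5) the arrows spread outward. Divergence about +3, curl ≈0 — positive divergence with near-zero curl is a source.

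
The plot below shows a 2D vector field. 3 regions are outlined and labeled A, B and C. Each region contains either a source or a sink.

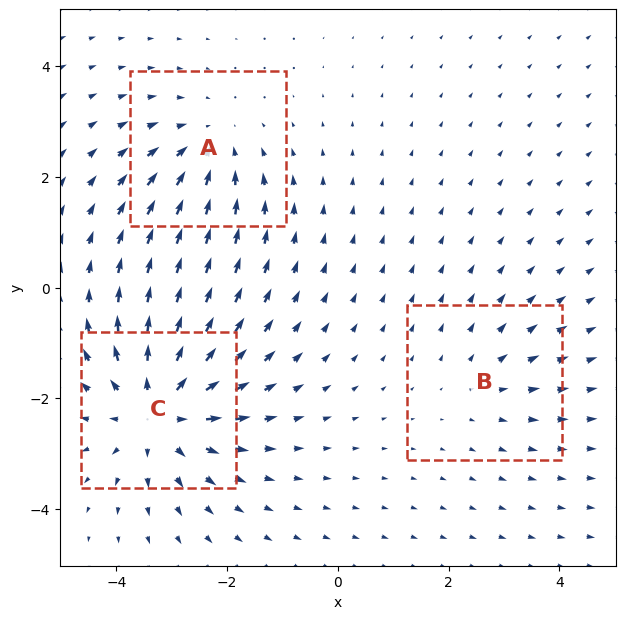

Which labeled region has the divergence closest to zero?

B

Divergence at each region's feature centre — A: about -3, B: about +2, C: about +4. Region B is closest to zero.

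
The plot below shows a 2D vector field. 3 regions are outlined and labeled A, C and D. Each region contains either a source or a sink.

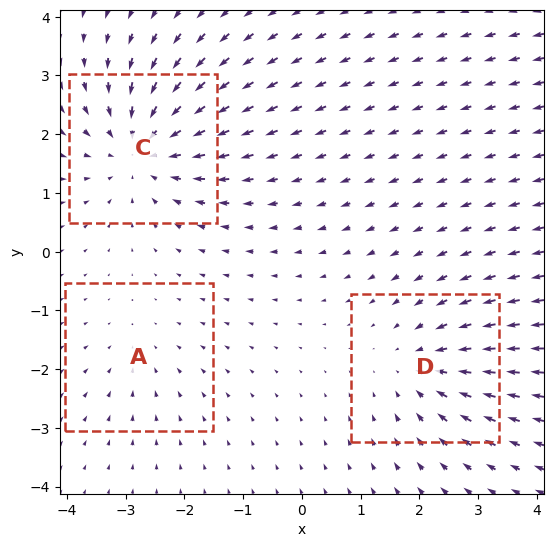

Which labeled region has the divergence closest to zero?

Divergence at each region's feature centre — A: about -2, C: about -5, D: about -3. Region A is closest to zero.

A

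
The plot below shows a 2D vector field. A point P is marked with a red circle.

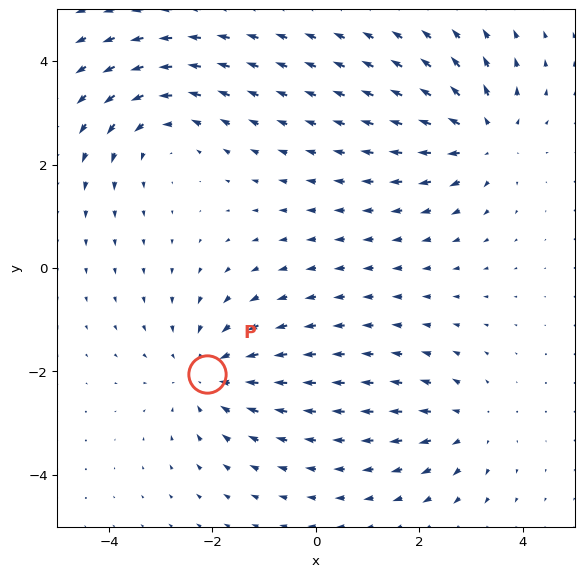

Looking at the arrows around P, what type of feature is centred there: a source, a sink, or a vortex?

At P (-2.1, -2.0) the arrows converge inward. Divergence about -3, curl ≈0 — negative divergence with near-zero curl is a sink.

sink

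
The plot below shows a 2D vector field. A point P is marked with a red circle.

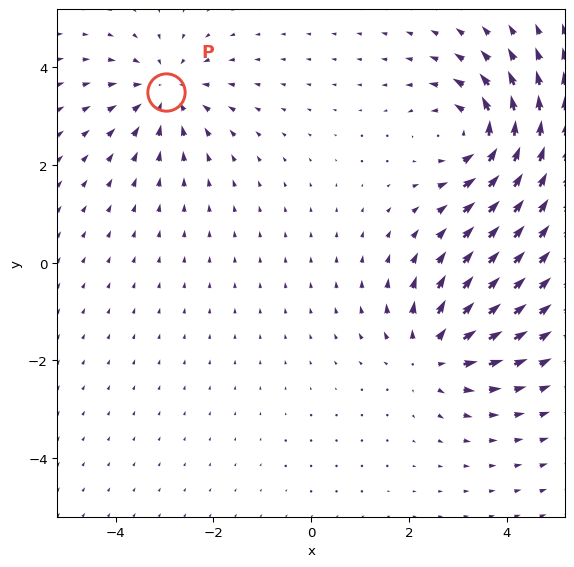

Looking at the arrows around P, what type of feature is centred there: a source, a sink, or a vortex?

At P (-3.0, 3.5) the arrows converge inward. Divergence about -4, curl ≈0 — negative divergence with near-zero curl is a sink.

sink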